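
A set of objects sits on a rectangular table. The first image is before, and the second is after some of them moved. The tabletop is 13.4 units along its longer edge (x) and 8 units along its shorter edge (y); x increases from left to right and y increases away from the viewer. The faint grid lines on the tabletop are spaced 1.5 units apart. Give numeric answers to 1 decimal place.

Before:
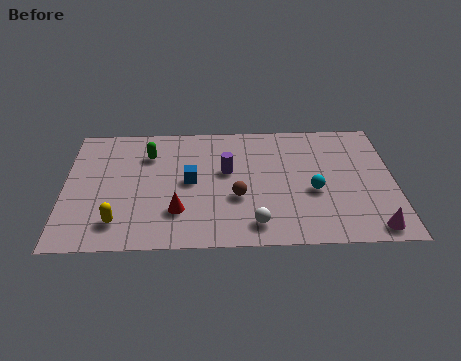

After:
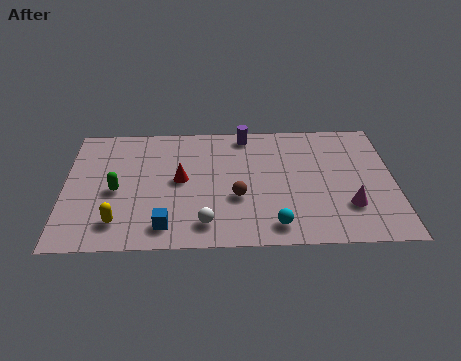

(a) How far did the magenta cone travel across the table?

1.7

The magenta cone moved from about (12.4, 0.9) to (11.5, 2.3), a distance of √(0.9² + 1.4²) ≈ 1.7.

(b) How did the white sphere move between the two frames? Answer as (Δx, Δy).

(-2.0, 0.1)

The white sphere started near (7.7, 1.3) and ended near (5.7, 1.4).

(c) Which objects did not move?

the brown sphere and the yellow capsule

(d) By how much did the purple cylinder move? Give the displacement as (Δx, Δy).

(0.8, 2.4)

From the two frames, the purple cylinder sits at roughly (6.6, 4.7) before and (7.4, 7.1) after.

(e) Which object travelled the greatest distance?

the blue cube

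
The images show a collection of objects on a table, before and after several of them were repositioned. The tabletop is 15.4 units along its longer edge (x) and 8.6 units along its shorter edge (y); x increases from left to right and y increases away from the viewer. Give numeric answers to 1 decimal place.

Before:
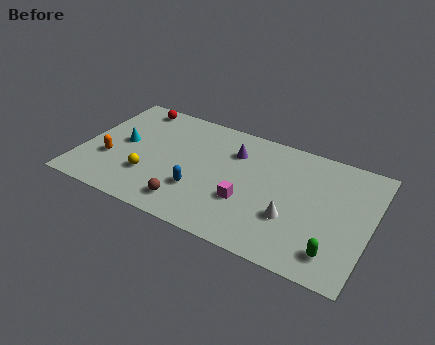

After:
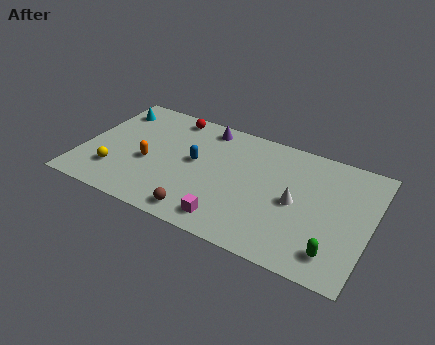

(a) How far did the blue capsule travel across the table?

2.1

The blue capsule moved from about (6.5, 2.7) to (6.0, 4.7), a distance of √(0.5² + 2.0²) ≈ 2.1.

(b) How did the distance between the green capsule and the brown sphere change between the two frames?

-0.7

The distance was about 7.7 in the first image and 7.0 in the second, so they moved 0.7 units closer together.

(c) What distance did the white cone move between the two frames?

1.2

The white cone moved from about (11.4, 2.9) to (11.5, 4.1), a distance of √(0.1² + 1.2²) ≈ 1.2.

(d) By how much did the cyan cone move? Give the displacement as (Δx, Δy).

(-1.0, 2.4)

The cyan cone started near (2.1, 4.5) and ended near (1.1, 6.9).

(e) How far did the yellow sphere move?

1.8

From (3.8, 2.6) to (2.0, 2.2), the yellow sphere covered √(1.8² + 0.4²) ≈ 1.8 units.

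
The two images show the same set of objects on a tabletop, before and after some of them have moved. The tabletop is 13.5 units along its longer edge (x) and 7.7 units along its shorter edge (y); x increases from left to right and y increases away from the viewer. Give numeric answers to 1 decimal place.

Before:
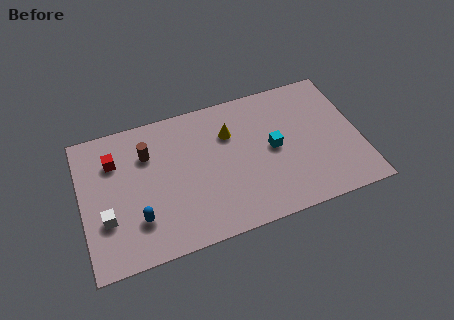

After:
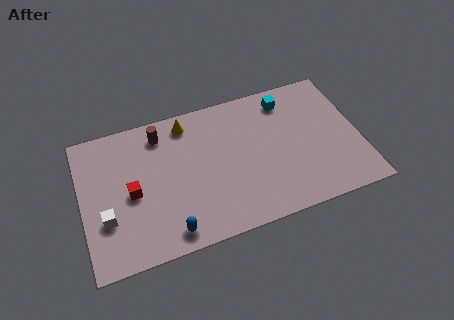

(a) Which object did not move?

the white cube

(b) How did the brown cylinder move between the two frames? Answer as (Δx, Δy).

(0.7, 0.9)

The brown cylinder was at about (3.3, 5.5) and moved to about (4.0, 6.4).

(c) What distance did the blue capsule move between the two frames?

1.8

The blue capsule moved from about (2.6, 2.1) to (4.0, 1.0), a distance of √(1.4² + 1.1²) ≈ 1.8.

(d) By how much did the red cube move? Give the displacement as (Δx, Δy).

(0.7, -2.0)

The red cube was at about (1.7, 5.6) and moved to about (2.4, 3.6).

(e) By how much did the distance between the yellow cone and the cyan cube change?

+2.4

They were about 2.5 units apart before and 4.9 after — 2.4 units further apart.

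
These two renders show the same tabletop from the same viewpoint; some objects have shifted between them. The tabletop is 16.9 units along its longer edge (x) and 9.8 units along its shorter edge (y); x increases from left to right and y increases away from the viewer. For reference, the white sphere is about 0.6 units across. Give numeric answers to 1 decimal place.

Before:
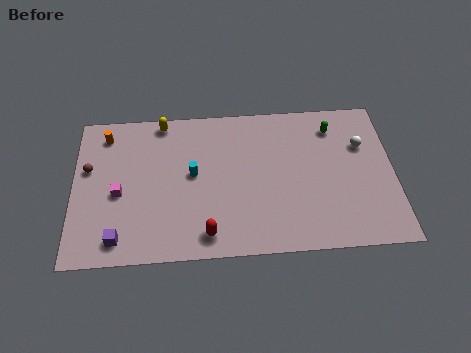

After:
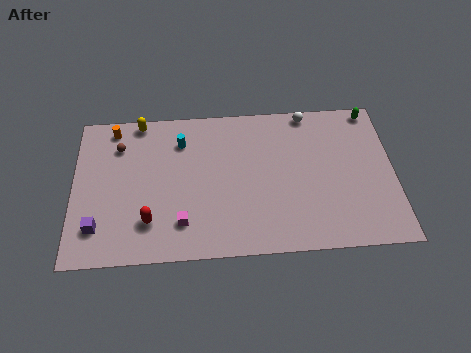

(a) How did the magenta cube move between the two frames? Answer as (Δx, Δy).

(3.3, -2.1)

The magenta cube was at about (2.4, 4.3) and moved to about (5.7, 2.2).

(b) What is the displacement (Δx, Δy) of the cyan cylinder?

(-0.6, 2.2)

From the two frames, the cyan cylinder sits at roughly (6.3, 5.3) before and (5.7, 7.5) after.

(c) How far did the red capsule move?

3.2

From (7.0, 1.4) to (4.0, 2.4), the red capsule covered √(3.0² + 1.0²) ≈ 3.2 units.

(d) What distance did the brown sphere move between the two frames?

2.1

From (0.8, 6.0) to (2.4, 7.4), the brown sphere covered √(1.6² + 1.4²) ≈ 2.1 units.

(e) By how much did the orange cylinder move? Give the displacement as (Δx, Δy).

(0.4, 0.4)

The orange cylinder was at about (1.7, 8.2) and moved to about (2.1, 8.6).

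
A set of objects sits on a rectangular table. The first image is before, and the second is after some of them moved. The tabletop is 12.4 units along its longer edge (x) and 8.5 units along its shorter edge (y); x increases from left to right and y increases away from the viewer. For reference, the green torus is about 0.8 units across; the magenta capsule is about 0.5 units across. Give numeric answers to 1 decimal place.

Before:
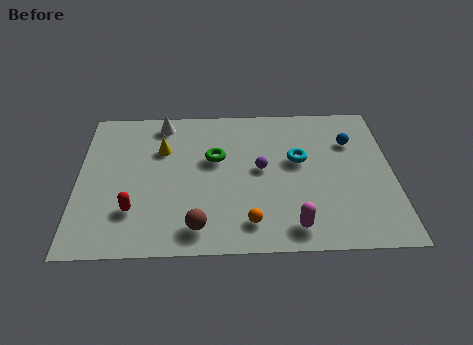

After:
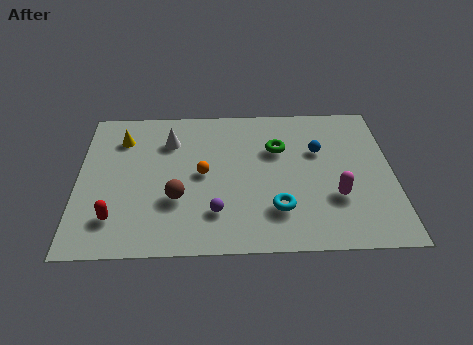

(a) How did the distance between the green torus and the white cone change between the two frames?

+1.3

They were about 3.0 units apart before and 4.3 after — 1.3 units further apart.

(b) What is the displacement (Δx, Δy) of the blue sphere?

(-1.3, -0.5)

The blue sphere started near (10.8, 6.0) and ended near (9.5, 5.5).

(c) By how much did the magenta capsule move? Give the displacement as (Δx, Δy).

(1.7, 1.6)

From the two frames, the magenta capsule sits at roughly (8.4, 1.2) before and (10.1, 2.8) after.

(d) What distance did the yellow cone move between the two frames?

1.7

From (3.3, 5.8) to (1.7, 6.5), the yellow cone covered √(1.6² + 0.7²) ≈ 1.7 units.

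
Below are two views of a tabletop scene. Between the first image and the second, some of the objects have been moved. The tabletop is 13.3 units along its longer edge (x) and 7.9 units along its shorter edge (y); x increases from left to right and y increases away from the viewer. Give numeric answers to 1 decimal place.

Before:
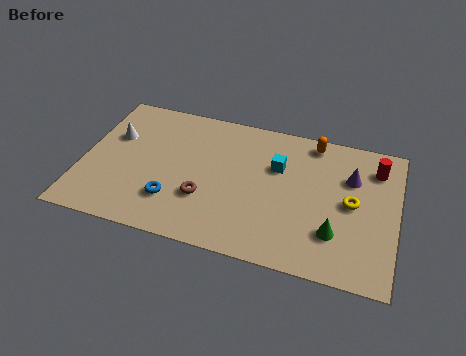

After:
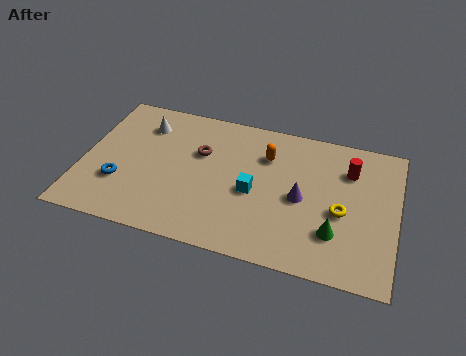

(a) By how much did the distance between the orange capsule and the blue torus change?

-0.6

Before: roughly 7.4 units apart; after: 6.8. That's 0.6 units closer together.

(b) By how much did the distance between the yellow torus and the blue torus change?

+1.7

Before: roughly 7.6 units apart; after: 9.3. That's 1.7 units further apart.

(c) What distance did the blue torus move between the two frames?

2.3

From (4.0, 2.1) to (1.7, 2.5), the blue torus covered √(2.3² + 0.4²) ≈ 2.3 units.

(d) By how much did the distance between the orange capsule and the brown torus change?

-3.3

They were about 6.2 units apart before and 2.9 after — 3.3 units closer together.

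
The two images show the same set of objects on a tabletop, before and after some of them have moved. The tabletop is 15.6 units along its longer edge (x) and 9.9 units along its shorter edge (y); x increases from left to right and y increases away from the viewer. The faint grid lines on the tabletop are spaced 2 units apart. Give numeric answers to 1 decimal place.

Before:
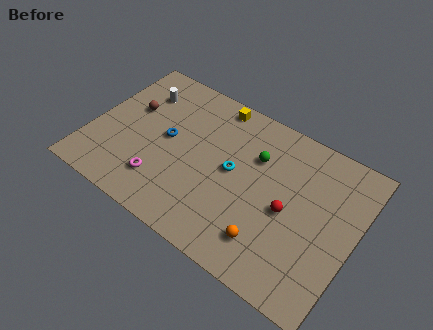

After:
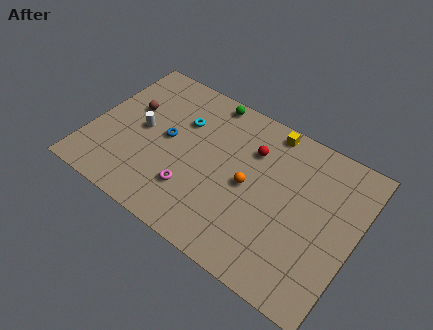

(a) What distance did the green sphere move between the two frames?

4.0

From (9.5, 6.8) to (6.2, 9.0), the green sphere covered √(3.3² + 2.2²) ≈ 4.0 units.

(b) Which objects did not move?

the brown sphere and the blue torus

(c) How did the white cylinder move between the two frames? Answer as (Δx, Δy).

(0.6, -2.5)

The white cylinder started near (2.3, 7.5) and ended near (2.9, 5.0).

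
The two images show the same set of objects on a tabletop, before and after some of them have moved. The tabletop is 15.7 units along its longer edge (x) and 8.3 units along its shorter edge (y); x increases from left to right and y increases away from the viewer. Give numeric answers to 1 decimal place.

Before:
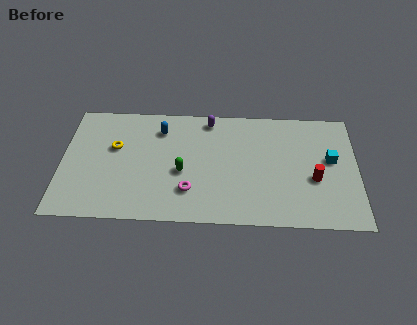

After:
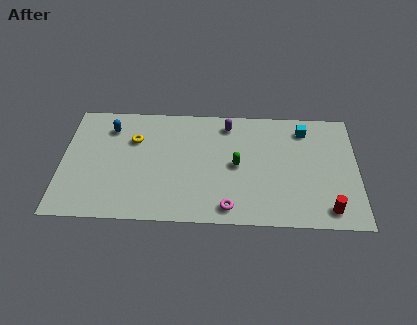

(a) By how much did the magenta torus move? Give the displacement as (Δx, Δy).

(2.1, -1.1)

From the two frames, the magenta torus sits at roughly (6.8, 2.2) before and (8.9, 1.1) after.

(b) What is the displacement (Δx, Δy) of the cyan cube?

(-1.4, 2.1)

The cyan cube was at about (14.3, 4.7) and moved to about (12.9, 6.8).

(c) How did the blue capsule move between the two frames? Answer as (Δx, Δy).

(-2.7, 0.0)

From the two frames, the blue capsule sits at roughly (5.2, 6.5) before and (2.5, 6.5) after.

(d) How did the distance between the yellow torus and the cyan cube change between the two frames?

-2.3

Before: roughly 11.5 units apart; after: 9.2. That's 2.3 units closer together.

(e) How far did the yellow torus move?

1.2

The yellow torus was near (2.8, 5.1) before and (3.8, 5.7) after, so it travelled √(1.0² + 0.6²) ≈ 1.2 units.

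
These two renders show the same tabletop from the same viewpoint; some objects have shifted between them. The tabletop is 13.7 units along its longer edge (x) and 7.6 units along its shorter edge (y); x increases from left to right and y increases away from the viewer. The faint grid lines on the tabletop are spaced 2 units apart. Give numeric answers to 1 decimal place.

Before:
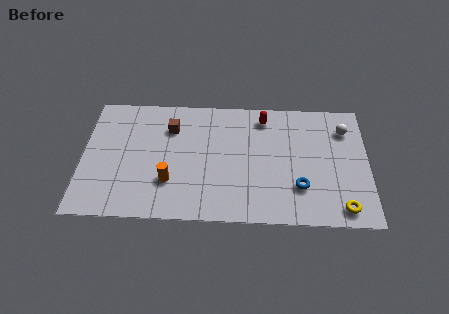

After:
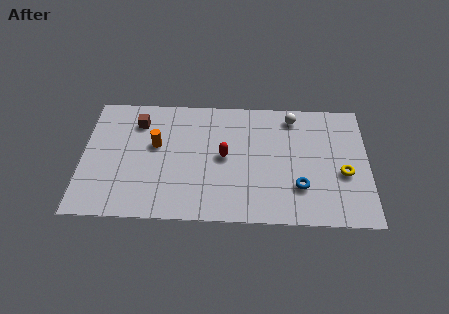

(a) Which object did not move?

the blue torus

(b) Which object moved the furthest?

the red capsule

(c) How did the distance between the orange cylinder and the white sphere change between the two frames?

-2.2

The distance was about 9.1 in the first image and 6.9 in the second, so they moved 2.2 units closer together.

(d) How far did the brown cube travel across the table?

1.6

From (4.2, 5.6) to (2.6, 5.9), the brown cube covered √(1.6² + 0.3²) ≈ 1.6 units.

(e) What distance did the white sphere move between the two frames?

2.6

The white sphere was near (12.6, 5.8) before and (10.1, 6.5) after, so it travelled √(2.5² + 0.7²) ≈ 2.6 units.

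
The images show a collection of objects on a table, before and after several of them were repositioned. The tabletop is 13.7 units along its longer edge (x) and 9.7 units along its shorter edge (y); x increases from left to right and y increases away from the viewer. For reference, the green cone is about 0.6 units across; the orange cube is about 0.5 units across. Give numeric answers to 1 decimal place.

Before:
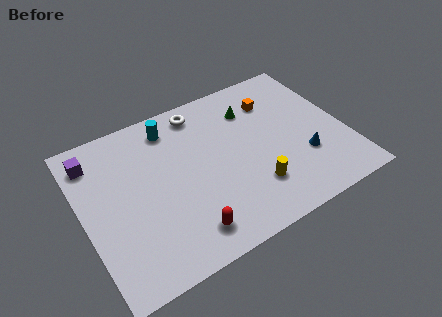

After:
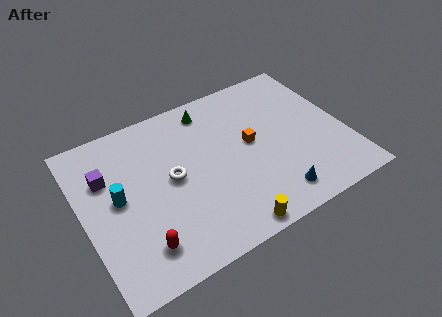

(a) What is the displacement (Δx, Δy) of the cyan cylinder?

(-3.2, -3.0)

From the two frames, the cyan cylinder sits at roughly (5.0, 8.1) before and (1.8, 5.1) after.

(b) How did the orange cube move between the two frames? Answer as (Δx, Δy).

(-1.6, -2.1)

From the two frames, the orange cube sits at roughly (10.4, 7.3) before and (8.8, 5.2) after.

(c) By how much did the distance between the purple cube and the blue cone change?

-2.0

The distance was about 11.5 in the first image and 9.5 in the second, so they moved 2.0 units closer together.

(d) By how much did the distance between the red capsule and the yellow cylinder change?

+0.7

The distance was about 3.8 in the first image and 4.5 in the second, so they moved 0.7 units further apart.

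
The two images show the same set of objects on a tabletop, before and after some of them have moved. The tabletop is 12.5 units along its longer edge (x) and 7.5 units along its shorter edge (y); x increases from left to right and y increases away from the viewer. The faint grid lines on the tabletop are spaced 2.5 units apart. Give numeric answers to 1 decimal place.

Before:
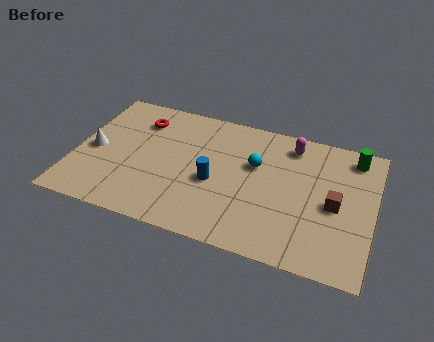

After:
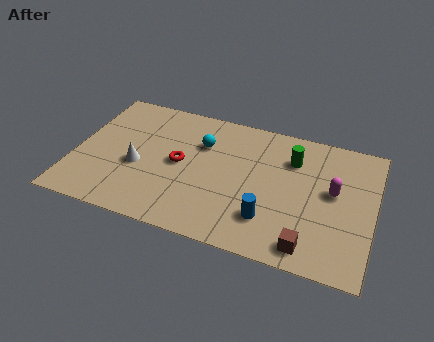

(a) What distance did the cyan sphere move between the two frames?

2.4

The cyan sphere moved from about (7.5, 4.7) to (5.2, 5.2), a distance of √(2.3² + 0.5²) ≈ 2.4.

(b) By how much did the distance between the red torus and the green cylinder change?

-4.1

Before: roughly 9.0 units apart; after: 4.9. That's 4.1 units closer together.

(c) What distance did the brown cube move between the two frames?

2.7

The brown cube was near (10.9, 3.5) before and (10.0, 1.0) after, so it travelled √(0.9² + 2.5²) ≈ 2.7 units.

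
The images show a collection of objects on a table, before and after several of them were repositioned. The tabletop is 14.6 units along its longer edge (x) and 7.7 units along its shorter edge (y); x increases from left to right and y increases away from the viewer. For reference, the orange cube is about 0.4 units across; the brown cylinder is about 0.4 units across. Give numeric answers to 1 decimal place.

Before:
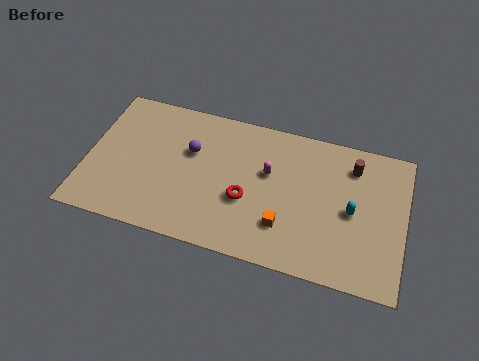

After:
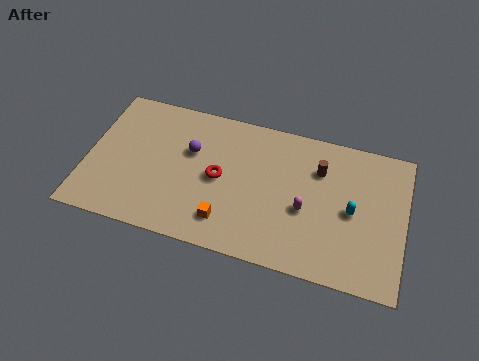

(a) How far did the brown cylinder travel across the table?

1.6

The brown cylinder was near (12.1, 6.1) before and (10.6, 5.5) after, so it travelled √(1.5² + 0.6²) ≈ 1.6 units.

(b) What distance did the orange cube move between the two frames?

2.6

From (9.2, 2.1) to (6.6, 1.6), the orange cube covered √(2.6² + 0.5²) ≈ 2.6 units.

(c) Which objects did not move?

the cyan capsule and the purple sphere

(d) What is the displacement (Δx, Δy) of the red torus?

(-1.3, 0.8)

The red torus started near (7.4, 3.0) and ended near (6.1, 3.8).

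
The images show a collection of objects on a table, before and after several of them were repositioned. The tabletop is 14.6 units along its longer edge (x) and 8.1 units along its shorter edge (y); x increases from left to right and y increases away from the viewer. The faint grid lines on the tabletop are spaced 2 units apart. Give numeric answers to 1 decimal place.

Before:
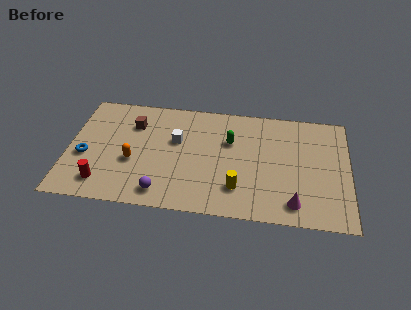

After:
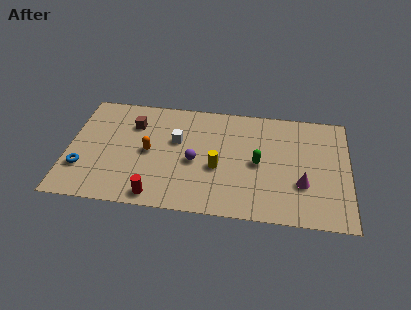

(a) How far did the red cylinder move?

2.9

From (1.9, 1.5) to (4.7, 0.9), the red cylinder covered √(2.8² + 0.6²) ≈ 2.9 units.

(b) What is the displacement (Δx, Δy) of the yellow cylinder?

(-1.1, 1.3)

The yellow cylinder was at about (8.9, 2.0) and moved to about (7.8, 3.3).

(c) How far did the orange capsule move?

1.1

From (3.4, 3.2) to (4.2, 4.0), the orange capsule covered √(0.8² + 0.8²) ≈ 1.1 units.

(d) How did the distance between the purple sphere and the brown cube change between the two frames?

-1.0

The distance was about 5.0 in the first image and 4.0 in the second, so they moved 1.0 units closer together.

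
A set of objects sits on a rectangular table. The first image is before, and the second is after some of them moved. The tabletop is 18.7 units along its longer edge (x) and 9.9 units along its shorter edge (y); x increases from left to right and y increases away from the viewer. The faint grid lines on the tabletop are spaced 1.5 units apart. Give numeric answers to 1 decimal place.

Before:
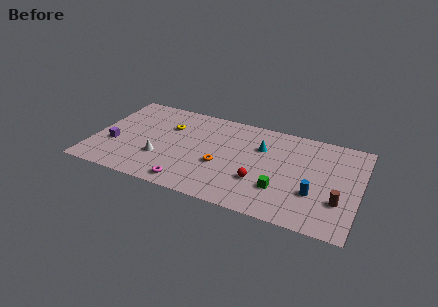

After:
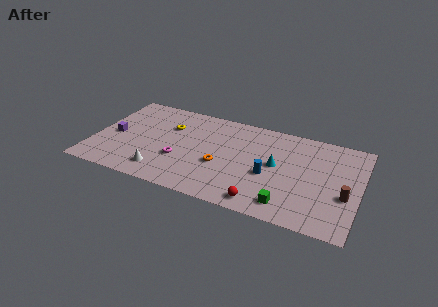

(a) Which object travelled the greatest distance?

the blue cylinder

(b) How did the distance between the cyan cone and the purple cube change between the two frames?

+0.8

Before: roughly 10.7 units apart; after: 11.5. That's 0.8 units further apart.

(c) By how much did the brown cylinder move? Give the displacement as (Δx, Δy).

(0.4, 0.7)

From the two frames, the brown cylinder sits at roughly (17.4, 3.1) before and (17.8, 3.8) after.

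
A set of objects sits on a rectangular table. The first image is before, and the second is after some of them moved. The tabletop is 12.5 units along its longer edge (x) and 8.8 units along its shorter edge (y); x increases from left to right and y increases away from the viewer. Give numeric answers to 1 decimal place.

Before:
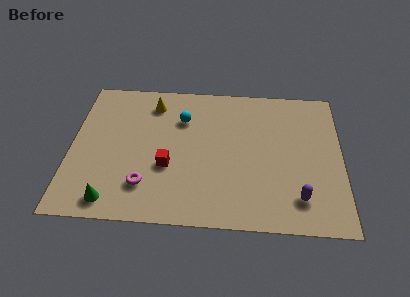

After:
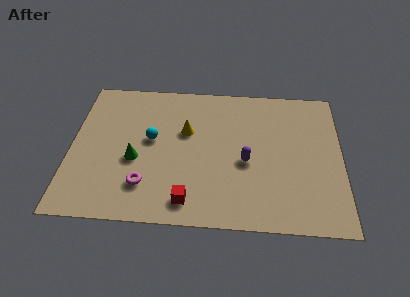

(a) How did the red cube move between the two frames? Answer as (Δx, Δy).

(1.0, -2.0)

The red cube was at about (4.5, 3.3) and moved to about (5.5, 1.3).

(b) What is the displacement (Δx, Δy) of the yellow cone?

(1.6, -1.7)

From the two frames, the yellow cone sits at roughly (3.7, 7.2) before and (5.3, 5.5) after.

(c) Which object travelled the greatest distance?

the purple capsule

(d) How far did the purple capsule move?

3.1

The purple capsule was near (10.5, 1.8) before and (8.1, 3.8) after, so it travelled √(2.4² + 2.0²) ≈ 3.1 units.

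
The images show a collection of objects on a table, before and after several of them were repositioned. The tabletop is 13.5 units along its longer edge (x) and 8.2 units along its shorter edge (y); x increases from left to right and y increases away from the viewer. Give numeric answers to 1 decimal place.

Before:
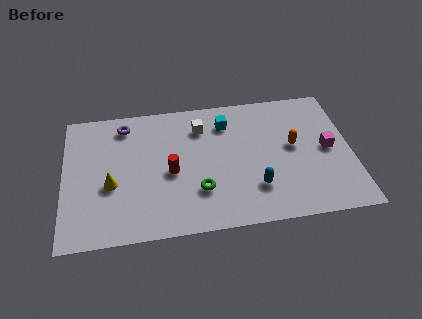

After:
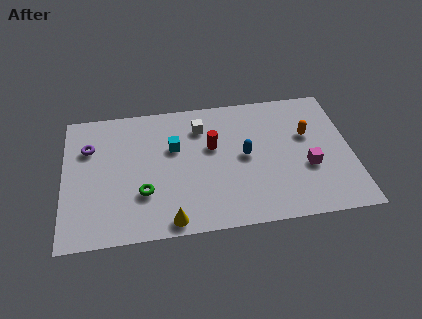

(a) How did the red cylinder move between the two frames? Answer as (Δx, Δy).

(2.0, 1.3)

The red cylinder was at about (5.0, 3.7) and moved to about (7.0, 5.0).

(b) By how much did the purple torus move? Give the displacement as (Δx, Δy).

(-1.7, -1.2)

From the two frames, the purple torus sits at roughly (2.9, 6.9) before and (1.2, 5.7) after.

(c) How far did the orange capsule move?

0.9

The orange capsule moved from about (10.8, 4.5) to (11.5, 5.1), a distance of √(0.7² + 0.6²) ≈ 0.9.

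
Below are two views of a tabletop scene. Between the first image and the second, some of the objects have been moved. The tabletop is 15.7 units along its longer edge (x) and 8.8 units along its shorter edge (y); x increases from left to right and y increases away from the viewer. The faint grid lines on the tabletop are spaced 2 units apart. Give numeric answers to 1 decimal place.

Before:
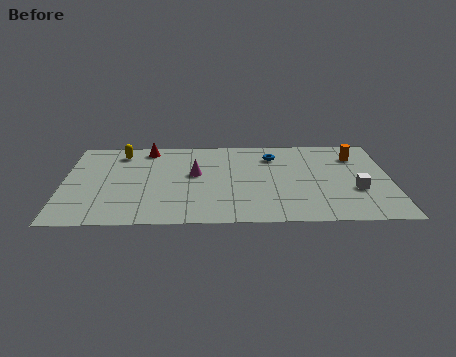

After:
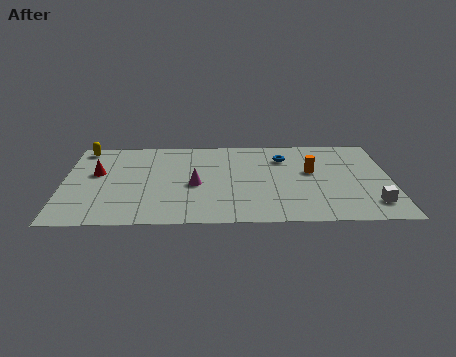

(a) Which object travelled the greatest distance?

the red cone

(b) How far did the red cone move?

3.5

The red cone moved from about (4.0, 7.7) to (1.6, 5.2), a distance of √(2.4² + 2.5²) ≈ 3.5.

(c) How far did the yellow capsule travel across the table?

1.9

The yellow capsule moved from about (2.7, 7.3) to (0.9, 7.8), a distance of √(1.8² + 0.5²) ≈ 1.9.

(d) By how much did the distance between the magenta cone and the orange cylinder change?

-2.3

Before: roughly 8.0 units apart; after: 5.7. That's 2.3 units closer together.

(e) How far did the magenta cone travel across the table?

1.1

The magenta cone moved from about (6.3, 5.0) to (6.3, 3.9), a distance of √(0.0² + 1.1²) ≈ 1.1.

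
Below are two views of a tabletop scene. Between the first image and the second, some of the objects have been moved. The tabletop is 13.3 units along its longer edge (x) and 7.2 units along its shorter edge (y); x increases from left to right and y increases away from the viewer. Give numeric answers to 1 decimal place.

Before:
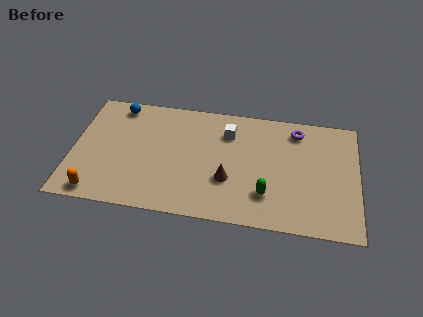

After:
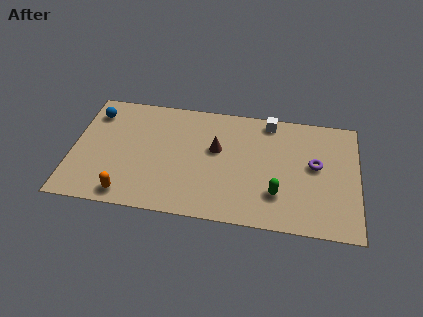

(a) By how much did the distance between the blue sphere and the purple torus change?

+2.1

The distance was about 8.4 in the first image and 10.5 in the second, so they moved 2.1 units further apart.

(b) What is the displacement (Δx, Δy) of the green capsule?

(0.5, 0.1)

The green capsule started near (9.1, 1.9) and ended near (9.6, 2.0).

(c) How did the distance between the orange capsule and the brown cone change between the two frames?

-1.0

Before: roughly 6.2 units apart; after: 5.2. That's 1.0 units closer together.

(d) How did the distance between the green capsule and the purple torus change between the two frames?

-1.7

They were about 4.3 units apart before and 2.6 after — 1.7 units closer together.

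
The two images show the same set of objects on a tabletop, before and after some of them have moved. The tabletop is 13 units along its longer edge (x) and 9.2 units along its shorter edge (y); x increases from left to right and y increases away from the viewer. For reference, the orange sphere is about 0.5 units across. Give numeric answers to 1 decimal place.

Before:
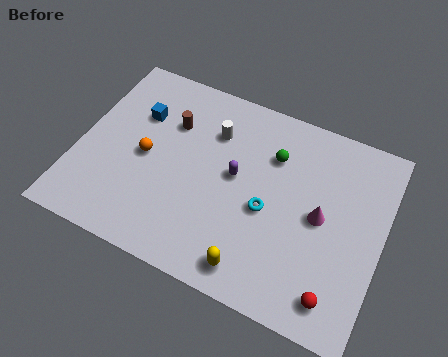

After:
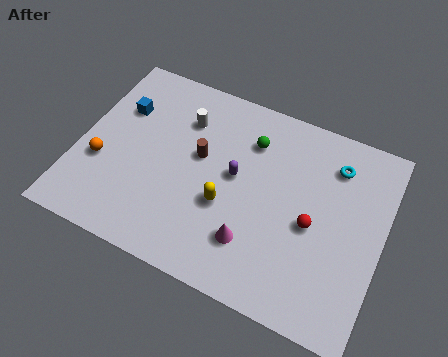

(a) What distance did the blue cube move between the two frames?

0.8

The blue cube was near (2.3, 6.3) before and (1.5, 6.3) after, so it travelled √(0.8² + 0.0²) ≈ 0.8 units.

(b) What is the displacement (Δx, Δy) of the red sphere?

(-1.3, 2.7)

From the two frames, the red sphere sits at roughly (11.4, 1.4) before and (10.1, 4.1) after.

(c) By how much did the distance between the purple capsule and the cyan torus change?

+2.8

They were about 1.8 units apart before and 4.6 after — 2.8 units further apart.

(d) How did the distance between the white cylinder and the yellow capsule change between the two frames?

-2.0

The distance was about 6.0 in the first image and 4.0 in the second, so they moved 2.0 units closer together.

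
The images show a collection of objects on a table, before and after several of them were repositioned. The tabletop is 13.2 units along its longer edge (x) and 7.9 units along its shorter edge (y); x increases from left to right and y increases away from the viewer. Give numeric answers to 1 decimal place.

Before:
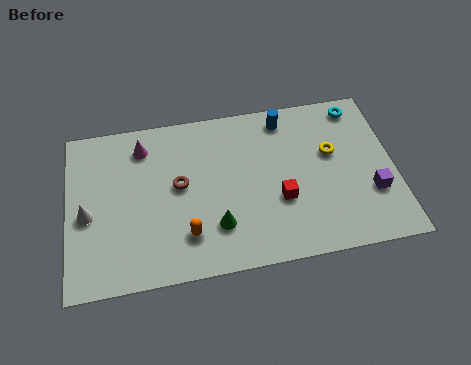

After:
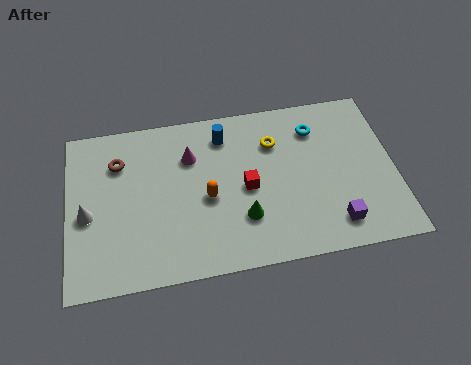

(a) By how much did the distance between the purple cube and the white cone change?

-1.4

The distance was about 11.4 in the first image and 10.0 in the second, so they moved 1.4 units closer together.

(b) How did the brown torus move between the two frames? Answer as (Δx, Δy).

(-2.4, 1.5)

The brown torus was at about (4.5, 4.3) and moved to about (2.1, 5.8).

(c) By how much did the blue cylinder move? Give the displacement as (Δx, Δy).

(-2.5, -0.4)

The blue cylinder was at about (8.9, 6.8) and moved to about (6.4, 6.4).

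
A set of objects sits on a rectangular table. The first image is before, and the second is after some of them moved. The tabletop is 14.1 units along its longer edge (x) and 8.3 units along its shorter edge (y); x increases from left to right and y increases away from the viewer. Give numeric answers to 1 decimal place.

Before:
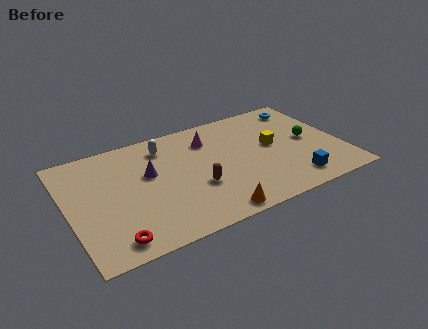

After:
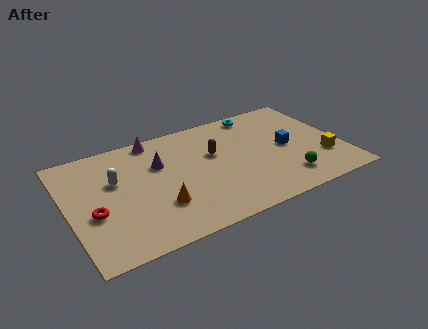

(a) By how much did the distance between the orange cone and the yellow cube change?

+3.4

Before: roughly 5.2 units apart; after: 8.6. That's 3.4 units further apart.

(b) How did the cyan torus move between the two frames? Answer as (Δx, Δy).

(-2.4, 0.4)

The cyan torus was at about (12.7, 7.0) and moved to about (10.3, 7.4).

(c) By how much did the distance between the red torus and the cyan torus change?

-2.3

They were about 12.3 units apart before and 10.0 after — 2.3 units closer together.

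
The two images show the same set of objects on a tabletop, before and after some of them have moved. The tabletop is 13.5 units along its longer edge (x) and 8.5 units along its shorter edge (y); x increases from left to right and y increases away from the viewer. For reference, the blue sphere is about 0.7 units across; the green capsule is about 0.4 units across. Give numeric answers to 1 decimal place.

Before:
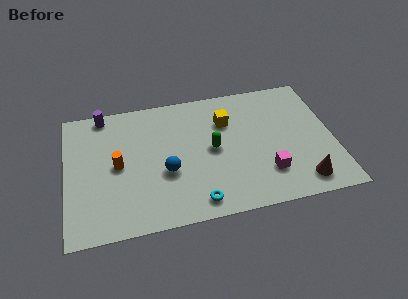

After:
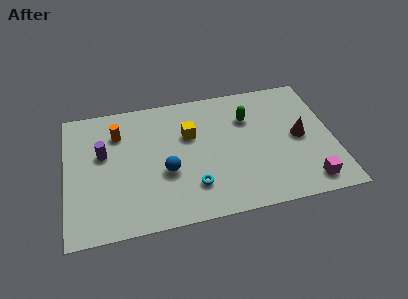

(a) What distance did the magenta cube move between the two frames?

2.2

From (10.0, 2.2) to (12.0, 1.2), the magenta cube covered √(2.0² + 1.0²) ≈ 2.2 units.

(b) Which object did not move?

the blue sphere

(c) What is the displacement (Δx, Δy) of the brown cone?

(0.1, 2.9)

The brown cone was at about (11.7, 1.3) and moved to about (11.8, 4.2).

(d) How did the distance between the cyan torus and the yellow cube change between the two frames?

-1.8

They were about 5.2 units apart before and 3.4 after — 1.8 units closer together.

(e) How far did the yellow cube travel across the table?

2.0

From (8.2, 6.0) to (6.3, 5.5), the yellow cube covered √(1.9² + 0.5²) ≈ 2.0 units.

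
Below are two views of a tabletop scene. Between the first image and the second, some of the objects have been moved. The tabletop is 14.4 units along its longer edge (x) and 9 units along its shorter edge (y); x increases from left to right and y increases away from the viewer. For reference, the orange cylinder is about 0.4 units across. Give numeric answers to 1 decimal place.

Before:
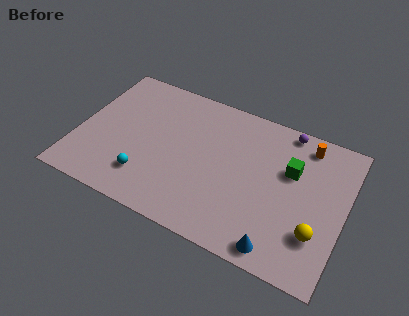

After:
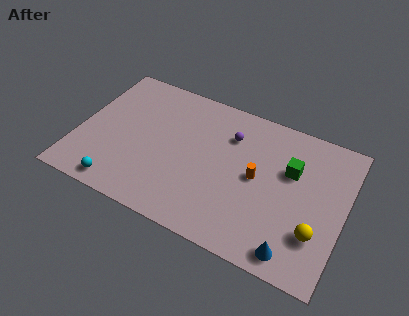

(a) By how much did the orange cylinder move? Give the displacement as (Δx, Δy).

(-2.3, -3.1)

The orange cylinder started near (12.0, 7.7) and ended near (9.7, 4.6).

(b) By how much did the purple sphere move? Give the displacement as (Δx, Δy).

(-2.9, -1.6)

The purple sphere was at about (10.9, 8.2) and moved to about (8.0, 6.6).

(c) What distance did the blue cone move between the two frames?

0.8

The blue cone moved from about (11.3, 1.0) to (12.1, 1.1), a distance of √(0.8² + 0.1²) ≈ 0.8.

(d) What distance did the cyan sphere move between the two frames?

1.7

From (4.0, 2.1) to (2.7, 1.0), the cyan sphere covered √(1.3² + 1.1²) ≈ 1.7 units.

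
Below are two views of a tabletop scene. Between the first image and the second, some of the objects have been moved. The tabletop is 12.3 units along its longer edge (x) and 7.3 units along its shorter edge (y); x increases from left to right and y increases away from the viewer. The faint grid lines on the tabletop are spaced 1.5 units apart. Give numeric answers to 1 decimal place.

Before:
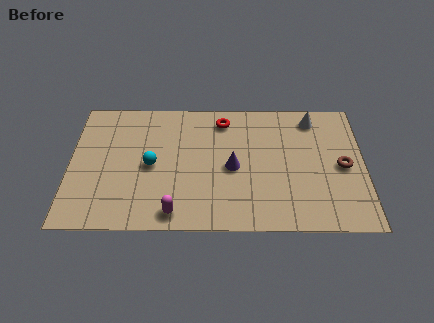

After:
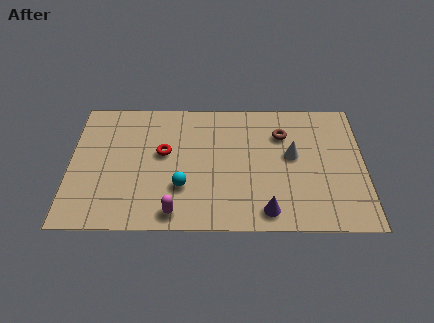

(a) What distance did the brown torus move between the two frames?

3.1

The brown torus moved from about (11.4, 3.5) to (8.9, 5.3), a distance of √(2.5² + 1.8²) ≈ 3.1.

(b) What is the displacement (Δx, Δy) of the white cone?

(-0.9, -2.1)

The white cone was at about (10.2, 6.2) and moved to about (9.3, 4.1).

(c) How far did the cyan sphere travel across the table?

1.8

The cyan sphere moved from about (3.4, 3.5) to (4.7, 2.3), a distance of √(1.3² + 1.2²) ≈ 1.8.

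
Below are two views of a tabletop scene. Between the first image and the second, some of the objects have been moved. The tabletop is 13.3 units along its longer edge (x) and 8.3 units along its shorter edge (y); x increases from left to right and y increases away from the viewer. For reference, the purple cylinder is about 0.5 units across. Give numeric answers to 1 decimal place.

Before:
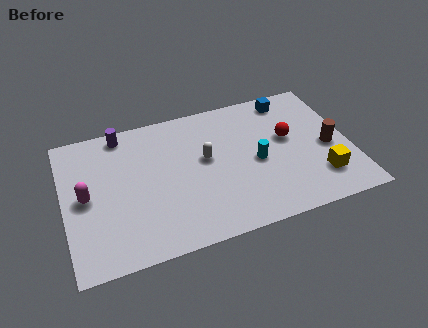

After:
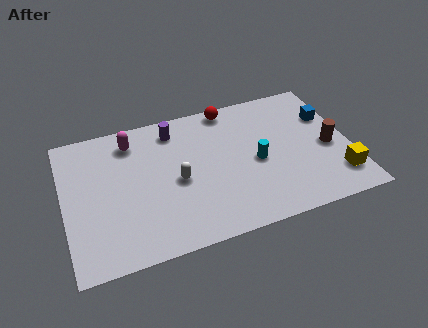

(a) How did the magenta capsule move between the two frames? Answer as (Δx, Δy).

(2.3, 2.7)

From the two frames, the magenta capsule sits at roughly (1.0, 4.1) before and (3.3, 6.8) after.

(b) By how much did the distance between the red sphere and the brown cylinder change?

+3.6

Before: roughly 2.1 units apart; after: 5.7. That's 3.6 units further apart.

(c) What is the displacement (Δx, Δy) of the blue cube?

(1.7, -1.6)

From the two frames, the blue cube sits at roughly (10.8, 7.2) before and (12.5, 5.6) after.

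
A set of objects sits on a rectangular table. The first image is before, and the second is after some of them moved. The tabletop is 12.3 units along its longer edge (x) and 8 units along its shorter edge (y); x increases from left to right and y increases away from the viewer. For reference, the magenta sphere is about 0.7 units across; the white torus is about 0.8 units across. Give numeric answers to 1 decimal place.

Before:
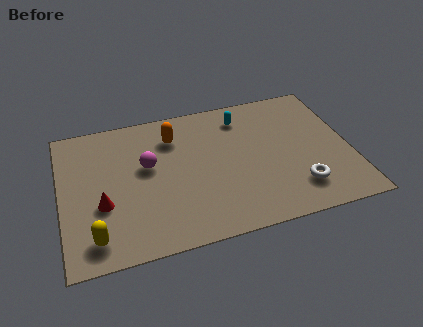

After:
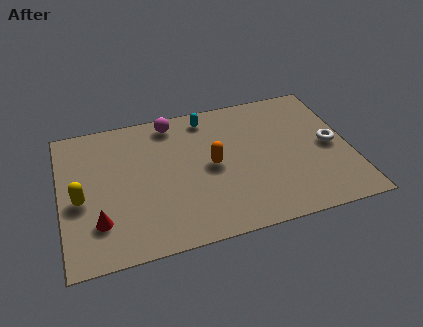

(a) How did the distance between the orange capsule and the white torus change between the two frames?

-1.5

They were about 6.6 units apart before and 5.1 after — 1.5 units closer together.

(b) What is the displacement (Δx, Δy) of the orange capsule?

(1.5, -2.1)

From the two frames, the orange capsule sits at roughly (4.9, 6.1) before and (6.4, 4.0) after.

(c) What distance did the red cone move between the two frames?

0.9

The red cone was near (1.7, 3.0) before and (1.5, 2.1) after, so it travelled √(0.2² + 0.9²) ≈ 0.9 units.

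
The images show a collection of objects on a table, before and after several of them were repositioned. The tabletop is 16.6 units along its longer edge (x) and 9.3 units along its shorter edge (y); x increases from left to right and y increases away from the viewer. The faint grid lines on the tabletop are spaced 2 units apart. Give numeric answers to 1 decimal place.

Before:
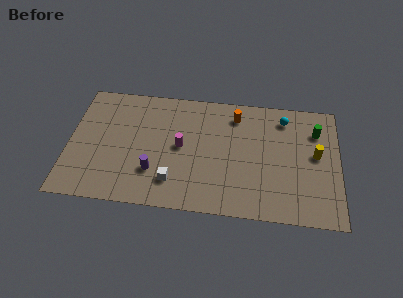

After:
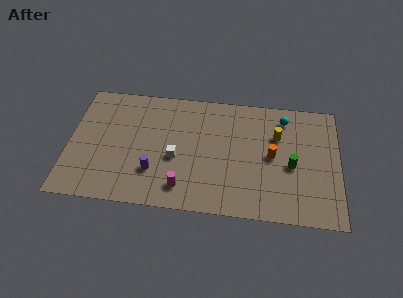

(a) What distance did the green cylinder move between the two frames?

3.2

The green cylinder moved from about (15.2, 6.9) to (13.7, 4.1), a distance of √(1.5² + 2.8²) ≈ 3.2.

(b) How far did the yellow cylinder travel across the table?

2.7

The yellow cylinder moved from about (15.2, 5.1) to (12.8, 6.3), a distance of √(2.4² + 1.2²) ≈ 2.7.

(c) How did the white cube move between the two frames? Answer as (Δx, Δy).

(0.1, 1.8)

From the two frames, the white cube sits at roughly (6.5, 2.1) before and (6.6, 3.9) after.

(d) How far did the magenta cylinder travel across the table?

3.1

The magenta cylinder was near (6.9, 4.8) before and (7.1, 1.7) after, so it travelled √(0.2² + 3.1²) ≈ 3.1 units.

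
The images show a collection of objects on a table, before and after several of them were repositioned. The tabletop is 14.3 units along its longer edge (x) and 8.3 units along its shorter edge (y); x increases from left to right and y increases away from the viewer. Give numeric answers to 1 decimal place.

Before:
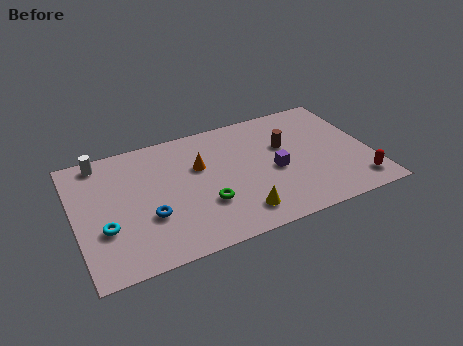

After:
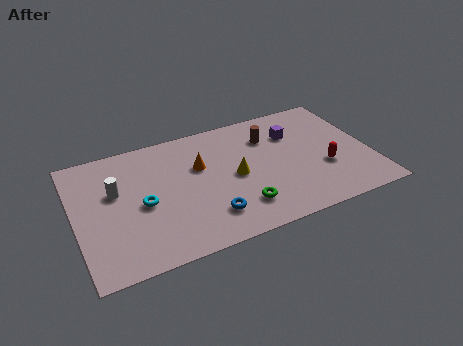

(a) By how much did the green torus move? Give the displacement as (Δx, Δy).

(1.6, -0.8)

The green torus was at about (6.1, 2.7) and moved to about (7.7, 1.9).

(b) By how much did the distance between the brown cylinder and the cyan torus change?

-2.5

Before: roughly 9.3 units apart; after: 6.8. That's 2.5 units closer together.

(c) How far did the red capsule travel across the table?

2.1

From (13.4, 1.4) to (12.0, 3.0), the red capsule covered √(1.4² + 1.6²) ≈ 2.1 units.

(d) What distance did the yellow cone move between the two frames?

2.5

From (7.6, 1.5) to (7.7, 4.0), the yellow cone covered √(0.1² + 2.5²) ≈ 2.5 units.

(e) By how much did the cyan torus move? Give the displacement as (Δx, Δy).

(1.9, 0.9)

The cyan torus started near (1.3, 2.9) and ended near (3.2, 3.8).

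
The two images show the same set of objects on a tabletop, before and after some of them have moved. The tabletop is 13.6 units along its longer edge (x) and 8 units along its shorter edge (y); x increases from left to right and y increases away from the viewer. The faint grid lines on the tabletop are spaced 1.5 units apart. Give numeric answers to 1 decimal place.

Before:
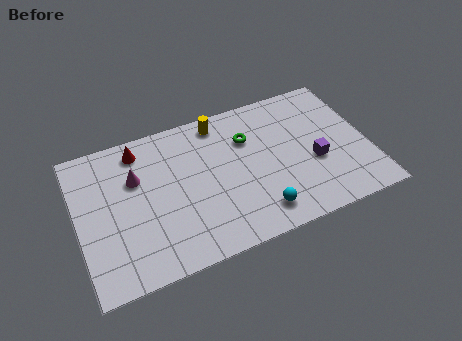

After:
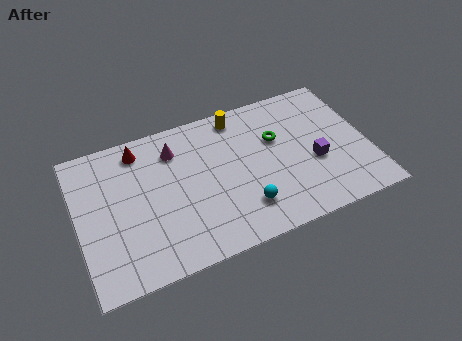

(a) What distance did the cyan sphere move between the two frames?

0.8

From (8.1, 1.4) to (7.5, 1.9), the cyan sphere covered √(0.6² + 0.5²) ≈ 0.8 units.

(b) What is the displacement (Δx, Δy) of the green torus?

(1.3, -0.5)

The green torus started near (8.1, 5.6) and ended near (9.4, 5.1).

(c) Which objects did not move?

the red cone and the purple cube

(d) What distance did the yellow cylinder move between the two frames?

0.9

From (6.9, 7.0) to (7.8, 7.0), the yellow cylinder covered √(0.9² + 0.0²) ≈ 0.9 units.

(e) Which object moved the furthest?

the magenta cone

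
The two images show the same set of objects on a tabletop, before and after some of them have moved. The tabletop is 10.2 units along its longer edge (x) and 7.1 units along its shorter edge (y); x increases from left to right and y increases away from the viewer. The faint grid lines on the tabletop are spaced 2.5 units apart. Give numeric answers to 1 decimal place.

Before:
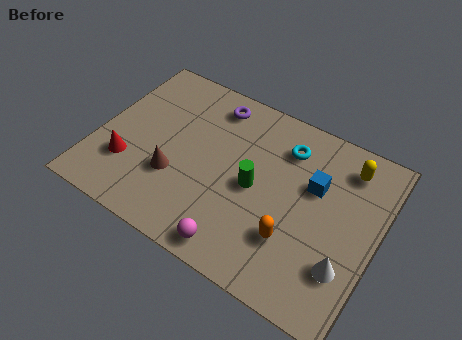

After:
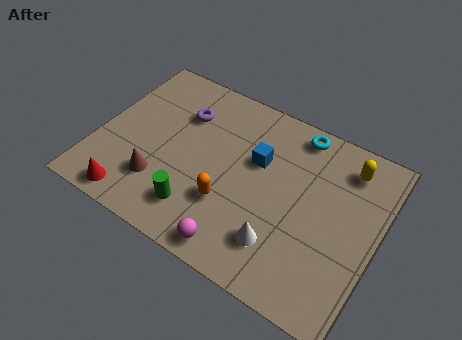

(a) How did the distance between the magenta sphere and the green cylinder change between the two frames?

-0.9

The distance was about 2.6 in the first image and 1.7 in the second, so they moved 0.9 units closer together.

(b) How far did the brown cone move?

0.7

The brown cone moved from about (3.0, 2.4) to (2.5, 1.9), a distance of √(0.5² + 0.5²) ≈ 0.7.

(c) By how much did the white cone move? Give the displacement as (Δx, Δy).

(-2.3, -0.3)

The white cone was at about (9.3, 2.0) and moved to about (7.0, 1.7).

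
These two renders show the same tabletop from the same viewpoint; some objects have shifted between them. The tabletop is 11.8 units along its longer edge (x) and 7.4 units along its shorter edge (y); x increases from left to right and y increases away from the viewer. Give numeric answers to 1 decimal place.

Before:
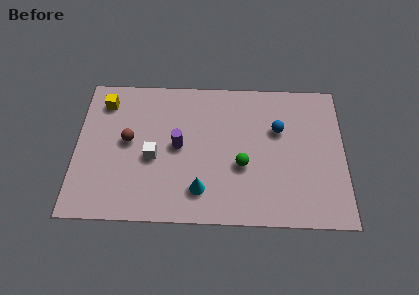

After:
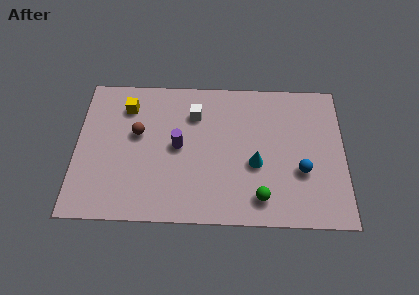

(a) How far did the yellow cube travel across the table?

1.0

The yellow cube was near (1.2, 6.0) before and (2.2, 5.8) after, so it travelled √(1.0² + 0.2²) ≈ 1.0 units.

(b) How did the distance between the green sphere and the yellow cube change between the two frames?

+0.6

The distance was about 6.8 in the first image and 7.4 in the second, so they moved 0.6 units further apart.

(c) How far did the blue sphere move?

2.3

The blue sphere was near (8.9, 4.8) before and (9.9, 2.7) after, so it travelled √(1.0² + 2.1²) ≈ 2.3 units.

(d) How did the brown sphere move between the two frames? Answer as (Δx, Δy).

(0.4, 0.4)

The brown sphere was at about (2.3, 4.0) and moved to about (2.7, 4.4).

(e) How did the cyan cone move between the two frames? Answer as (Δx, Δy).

(2.4, 1.4)

The cyan cone was at about (5.5, 1.6) and moved to about (7.9, 3.0).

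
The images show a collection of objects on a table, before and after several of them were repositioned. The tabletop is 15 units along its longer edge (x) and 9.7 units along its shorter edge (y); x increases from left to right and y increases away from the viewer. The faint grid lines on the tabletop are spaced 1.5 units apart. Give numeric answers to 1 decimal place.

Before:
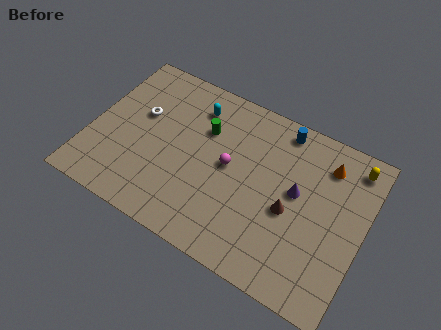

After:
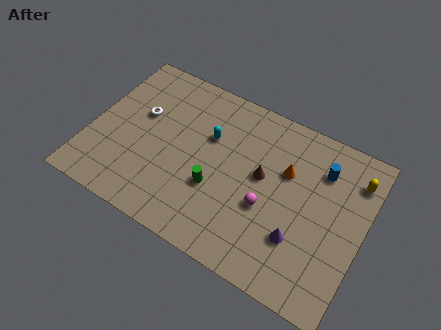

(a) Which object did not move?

the white torus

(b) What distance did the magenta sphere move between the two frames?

2.6

The magenta sphere moved from about (7.6, 5.1) to (9.9, 3.8), a distance of √(2.3² + 1.3²) ≈ 2.6.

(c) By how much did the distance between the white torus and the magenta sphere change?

+2.5

They were about 5.2 units apart before and 7.7 after — 2.5 units further apart.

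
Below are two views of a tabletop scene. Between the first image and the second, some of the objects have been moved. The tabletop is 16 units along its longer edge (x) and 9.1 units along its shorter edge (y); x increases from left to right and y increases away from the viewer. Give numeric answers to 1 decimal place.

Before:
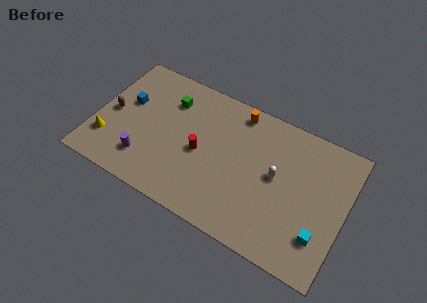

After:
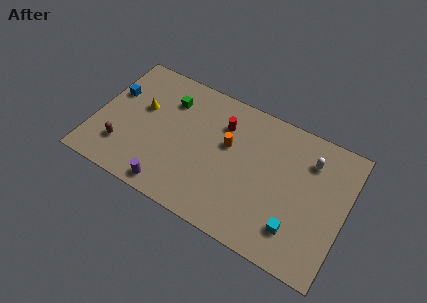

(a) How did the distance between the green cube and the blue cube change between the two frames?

+0.7

They were about 2.9 units apart before and 3.6 after — 0.7 units further apart.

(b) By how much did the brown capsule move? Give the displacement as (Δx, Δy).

(1.0, -2.1)

The brown capsule was at about (1.0, 4.4) and moved to about (2.0, 2.3).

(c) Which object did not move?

the green cube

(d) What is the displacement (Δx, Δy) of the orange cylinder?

(-0.3, -2.5)

From the two frames, the orange cylinder sits at roughly (8.7, 8.0) before and (8.4, 5.5) after.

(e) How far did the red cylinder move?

2.7

From (6.8, 4.2) to (7.9, 6.7), the red cylinder covered √(1.1² + 2.5²) ≈ 2.7 units.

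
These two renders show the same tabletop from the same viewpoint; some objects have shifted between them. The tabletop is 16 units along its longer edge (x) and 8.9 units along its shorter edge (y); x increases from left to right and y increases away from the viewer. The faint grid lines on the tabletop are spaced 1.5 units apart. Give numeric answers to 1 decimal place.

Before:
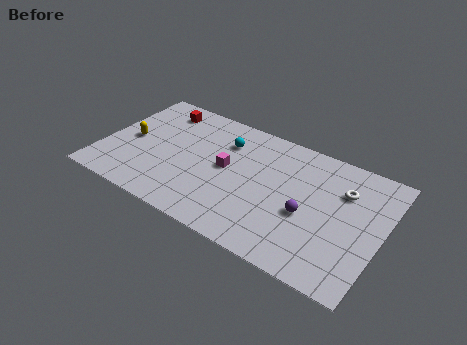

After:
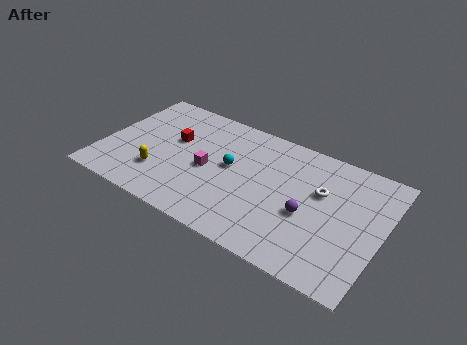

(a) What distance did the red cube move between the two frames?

2.3

The red cube moved from about (2.7, 7.4) to (3.9, 5.4), a distance of √(1.2² + 2.0²) ≈ 2.3.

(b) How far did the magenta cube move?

1.2

From (7.1, 4.7) to (6.1, 4.1), the magenta cube covered √(1.0² + 0.6²) ≈ 1.2 units.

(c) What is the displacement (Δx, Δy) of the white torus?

(-1.2, -0.7)

From the two frames, the white torus sits at roughly (13.6, 6.3) before and (12.4, 5.6) after.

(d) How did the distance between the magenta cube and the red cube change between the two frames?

-2.6

The distance was about 5.2 in the first image and 2.6 in the second, so they moved 2.6 units closer together.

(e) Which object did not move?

the purple sphere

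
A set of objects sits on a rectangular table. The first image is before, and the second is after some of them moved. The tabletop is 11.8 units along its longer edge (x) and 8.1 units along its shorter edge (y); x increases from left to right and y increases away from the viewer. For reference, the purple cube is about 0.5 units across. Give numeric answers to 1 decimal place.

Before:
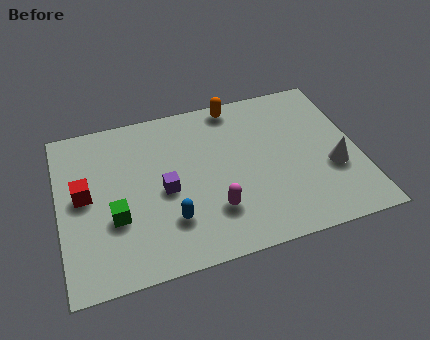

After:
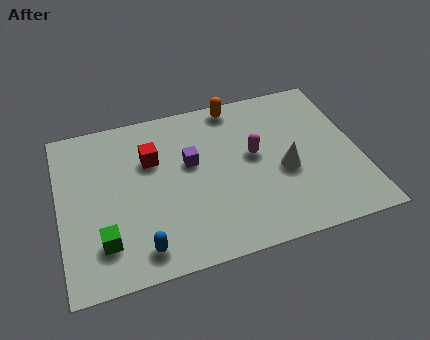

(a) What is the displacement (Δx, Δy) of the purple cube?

(1.1, 1.1)

The purple cube started near (4.1, 3.7) and ended near (5.2, 4.8).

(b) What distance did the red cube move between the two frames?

2.9

The red cube was near (1.0, 4.3) before and (3.7, 5.4) after, so it travelled √(2.7² + 1.1²) ≈ 2.9 units.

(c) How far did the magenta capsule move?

2.9

The magenta capsule moved from about (5.9, 2.2) to (7.7, 4.5), a distance of √(1.8² + 2.3²) ≈ 2.9.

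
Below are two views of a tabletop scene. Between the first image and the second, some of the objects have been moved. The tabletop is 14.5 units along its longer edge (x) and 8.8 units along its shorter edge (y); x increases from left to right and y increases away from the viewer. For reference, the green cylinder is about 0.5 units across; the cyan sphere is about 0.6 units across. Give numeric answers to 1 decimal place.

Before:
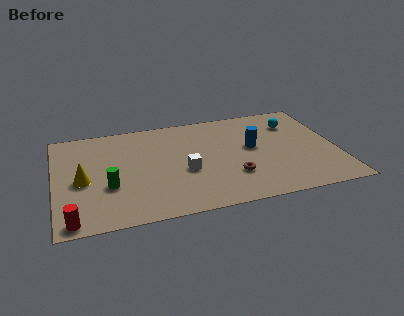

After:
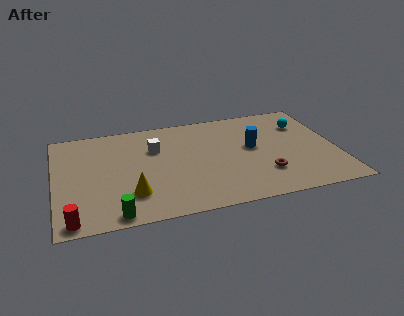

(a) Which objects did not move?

the red cylinder and the blue cylinder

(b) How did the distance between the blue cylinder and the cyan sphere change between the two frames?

+0.3

The distance was about 2.9 in the first image and 3.2 in the second, so they moved 0.3 units further apart.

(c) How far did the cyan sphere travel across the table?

0.5

The cyan sphere moved from about (12.5, 6.6) to (13.0, 6.4), a distance of √(0.5² + 0.2²) ≈ 0.5.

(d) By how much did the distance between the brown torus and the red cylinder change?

+1.5

The distance was about 8.4 in the first image and 9.9 in the second, so they moved 1.5 units further apart.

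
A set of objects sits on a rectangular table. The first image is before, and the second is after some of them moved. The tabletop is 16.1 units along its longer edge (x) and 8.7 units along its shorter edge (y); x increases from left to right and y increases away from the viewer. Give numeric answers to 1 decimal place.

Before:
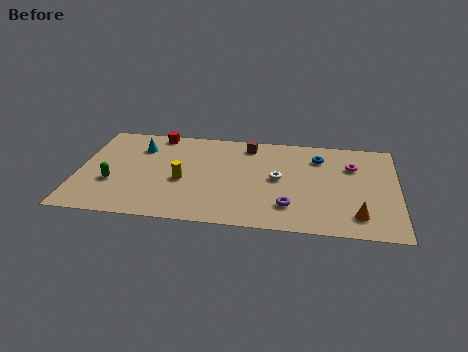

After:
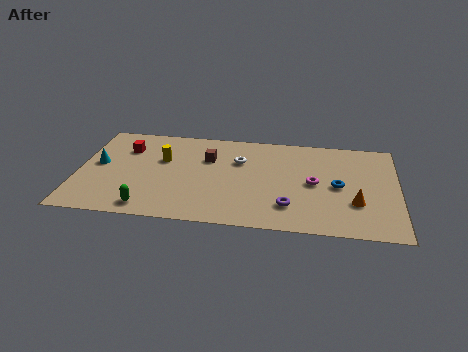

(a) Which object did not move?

the purple torus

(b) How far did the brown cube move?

2.5

The brown cube moved from about (8.5, 7.4) to (6.5, 5.9), a distance of √(2.0² + 1.5²) ≈ 2.5.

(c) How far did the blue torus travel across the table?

2.7

The blue torus was near (12.1, 6.7) before and (13.1, 4.2) after, so it travelled √(1.0² + 2.5²) ≈ 2.7 units.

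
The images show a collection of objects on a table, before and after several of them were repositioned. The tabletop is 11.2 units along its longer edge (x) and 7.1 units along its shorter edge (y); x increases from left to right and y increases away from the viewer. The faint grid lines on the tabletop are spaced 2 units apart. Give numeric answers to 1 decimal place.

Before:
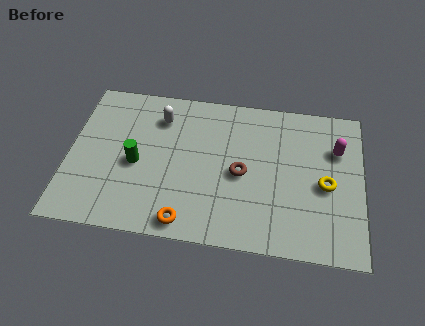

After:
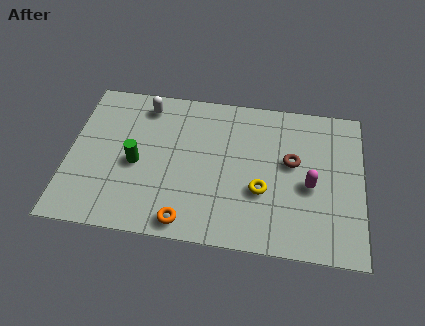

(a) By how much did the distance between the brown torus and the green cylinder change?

+2.0

They were about 4.0 units apart before and 6.0 after — 2.0 units further apart.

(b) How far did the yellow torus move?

2.5

The yellow torus moved from about (9.8, 3.2) to (7.4, 2.6), a distance of √(2.4² + 0.6²) ≈ 2.5.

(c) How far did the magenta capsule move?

2.1

The magenta capsule was near (10.2, 4.9) before and (9.2, 3.1) after, so it travelled √(1.0² + 1.8²) ≈ 2.1 units.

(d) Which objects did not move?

the orange torus and the green cylinder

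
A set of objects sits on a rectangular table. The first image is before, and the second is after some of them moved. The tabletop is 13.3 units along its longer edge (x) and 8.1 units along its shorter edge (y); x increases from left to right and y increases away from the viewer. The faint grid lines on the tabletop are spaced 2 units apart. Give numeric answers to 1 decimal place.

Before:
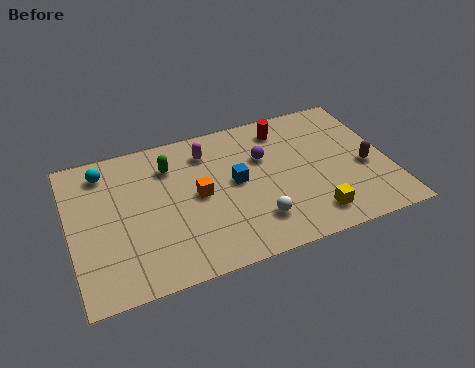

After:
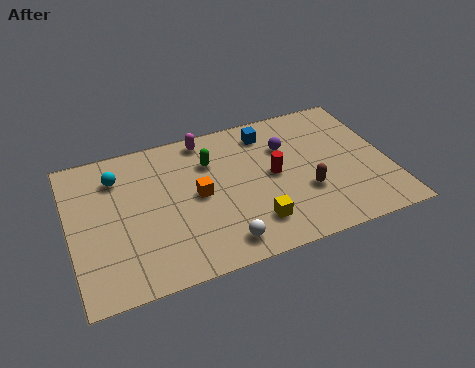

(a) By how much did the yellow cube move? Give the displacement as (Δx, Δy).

(-2.4, 0.4)

The yellow cube was at about (9.8, 1.4) and moved to about (7.4, 1.8).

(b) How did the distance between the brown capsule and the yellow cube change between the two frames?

-0.7

They were about 3.2 units apart before and 2.5 after — 0.7 units closer together.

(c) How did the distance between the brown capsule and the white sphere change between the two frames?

-1.0

The distance was about 5.0 in the first image and 4.0 in the second, so they moved 1.0 units closer together.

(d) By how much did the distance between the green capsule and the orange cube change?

-0.4

Before: roughly 2.2 units apart; after: 1.8. That's 0.4 units closer together.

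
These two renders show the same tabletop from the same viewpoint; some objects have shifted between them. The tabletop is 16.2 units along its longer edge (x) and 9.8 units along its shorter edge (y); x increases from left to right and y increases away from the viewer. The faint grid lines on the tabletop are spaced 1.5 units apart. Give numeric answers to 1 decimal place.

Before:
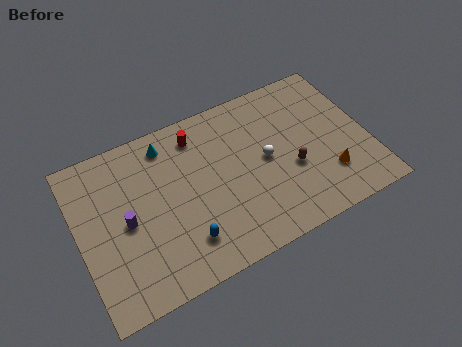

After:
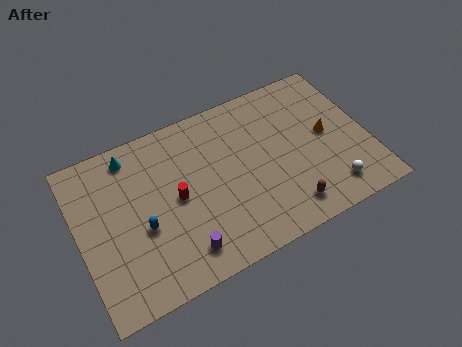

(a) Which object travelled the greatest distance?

the white sphere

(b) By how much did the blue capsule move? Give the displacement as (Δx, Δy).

(-2.1, 1.8)

The blue capsule started near (5.5, 2.2) and ended near (3.4, 4.0).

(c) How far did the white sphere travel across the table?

4.6

From (10.5, 5.0) to (13.7, 1.7), the white sphere covered √(3.2² + 3.3²) ≈ 4.6 units.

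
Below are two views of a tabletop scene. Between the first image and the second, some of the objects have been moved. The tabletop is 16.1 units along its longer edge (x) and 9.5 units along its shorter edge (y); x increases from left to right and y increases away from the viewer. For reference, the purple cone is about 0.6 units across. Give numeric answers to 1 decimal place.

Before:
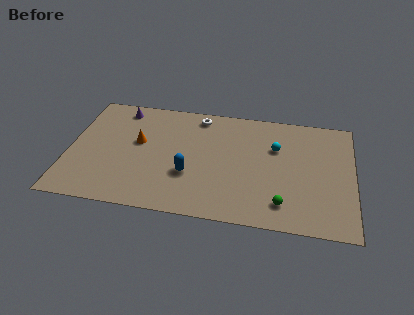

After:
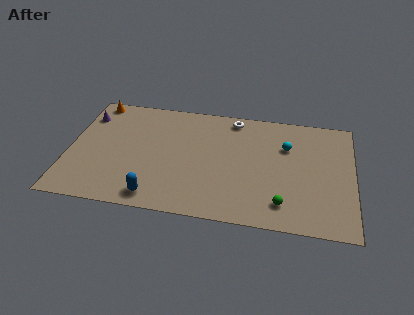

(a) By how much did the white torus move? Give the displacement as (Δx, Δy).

(2.0, 0.1)

The white torus started near (7.2, 8.3) and ended near (9.2, 8.4).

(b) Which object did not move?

the green sphere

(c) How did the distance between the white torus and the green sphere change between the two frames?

-1.0

They were about 8.2 units apart before and 7.2 after — 1.0 units closer together.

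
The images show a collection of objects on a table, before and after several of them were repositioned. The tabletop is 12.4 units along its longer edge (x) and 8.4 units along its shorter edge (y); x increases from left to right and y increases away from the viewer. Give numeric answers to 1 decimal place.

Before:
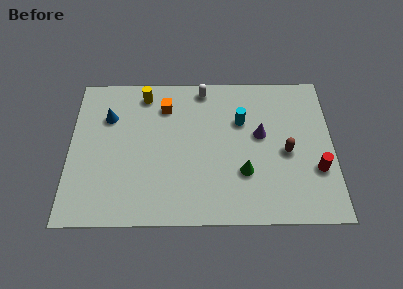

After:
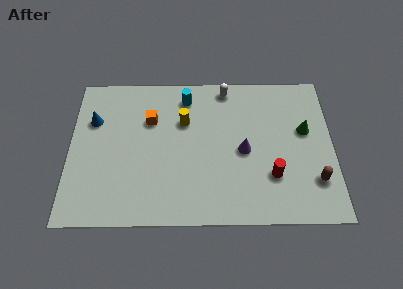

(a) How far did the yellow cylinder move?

2.5

The yellow cylinder moved from about (3.5, 7.2) to (5.4, 5.6), a distance of √(1.9² + 1.6²) ≈ 2.5.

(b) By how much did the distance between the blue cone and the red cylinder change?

-1.3

They were about 10.3 units apart before and 9.0 after — 1.3 units closer together.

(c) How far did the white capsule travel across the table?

1.1

The white capsule was near (6.3, 7.5) before and (7.4, 7.5) after, so it travelled √(1.1² + 0.0²) ≈ 1.1 units.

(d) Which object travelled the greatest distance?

the green cone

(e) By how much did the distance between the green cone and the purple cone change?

+0.9

They were about 2.2 units apart before and 3.1 after — 0.9 units further apart.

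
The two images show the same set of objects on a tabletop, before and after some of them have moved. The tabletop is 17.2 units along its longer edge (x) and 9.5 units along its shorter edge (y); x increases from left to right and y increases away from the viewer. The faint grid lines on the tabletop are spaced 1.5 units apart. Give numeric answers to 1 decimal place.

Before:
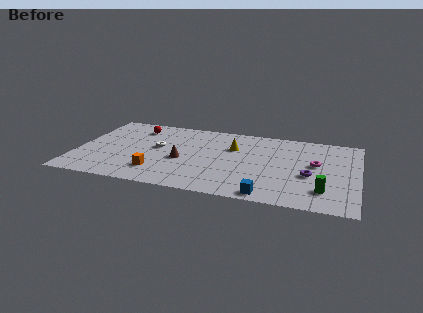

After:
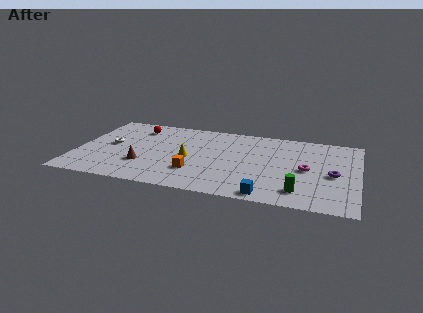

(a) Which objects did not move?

the blue cube and the red sphere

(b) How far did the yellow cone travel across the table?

3.3

The yellow cone was near (9.5, 6.4) before and (6.9, 4.3) after, so it travelled √(2.6² + 2.1²) ≈ 3.3 units.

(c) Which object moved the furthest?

the yellow cone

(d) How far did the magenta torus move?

0.9

The magenta torus was near (14.6, 5.4) before and (14.1, 4.6) after, so it travelled √(0.5² + 0.8²) ≈ 0.9 units.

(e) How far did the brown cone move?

2.5

The brown cone was near (6.5, 4.0) before and (4.2, 2.9) after, so it travelled √(2.3² + 1.1²) ≈ 2.5 units.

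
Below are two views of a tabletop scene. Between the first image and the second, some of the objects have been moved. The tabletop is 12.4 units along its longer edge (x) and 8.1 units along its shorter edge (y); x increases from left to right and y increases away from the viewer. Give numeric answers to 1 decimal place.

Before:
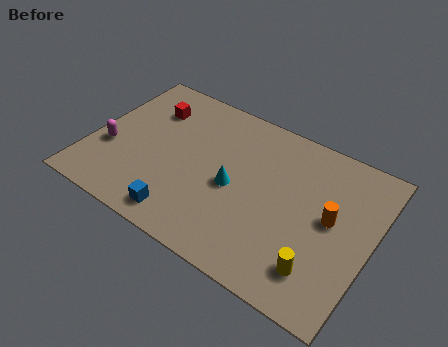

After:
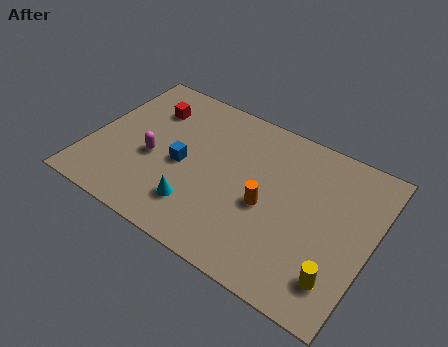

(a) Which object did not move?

the red cube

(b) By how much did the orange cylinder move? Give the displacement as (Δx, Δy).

(-2.7, -0.8)

The orange cylinder started near (10.6, 4.3) and ended near (7.9, 3.5).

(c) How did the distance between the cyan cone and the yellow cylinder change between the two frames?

+1.6

Before: roughly 4.6 units apart; after: 6.2. That's 1.6 units further apart.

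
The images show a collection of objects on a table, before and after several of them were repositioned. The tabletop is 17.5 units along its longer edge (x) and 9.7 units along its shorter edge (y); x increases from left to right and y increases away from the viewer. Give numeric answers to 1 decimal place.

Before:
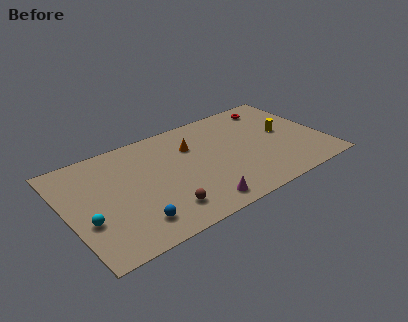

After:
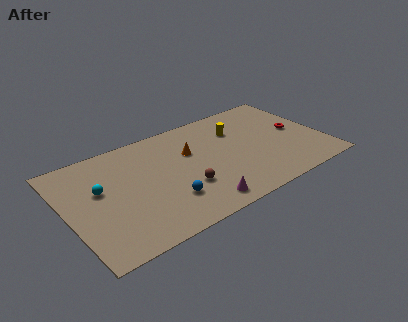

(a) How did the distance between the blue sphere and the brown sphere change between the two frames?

-0.6

They were about 2.0 units apart before and 1.4 after — 0.6 units closer together.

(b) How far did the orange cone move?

0.5

The orange cone was near (8.8, 6.8) before and (8.6, 6.3) after, so it travelled √(0.2² + 0.5²) ≈ 0.5 units.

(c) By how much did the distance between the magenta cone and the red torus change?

-1.0

They were about 9.5 units apart before and 8.5 after — 1.0 units closer together.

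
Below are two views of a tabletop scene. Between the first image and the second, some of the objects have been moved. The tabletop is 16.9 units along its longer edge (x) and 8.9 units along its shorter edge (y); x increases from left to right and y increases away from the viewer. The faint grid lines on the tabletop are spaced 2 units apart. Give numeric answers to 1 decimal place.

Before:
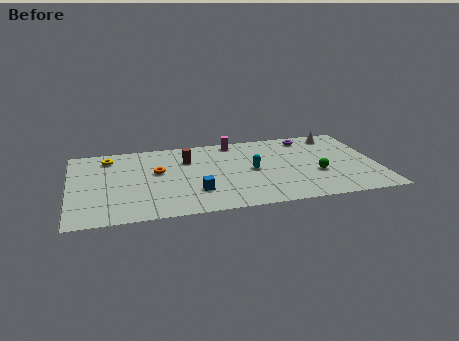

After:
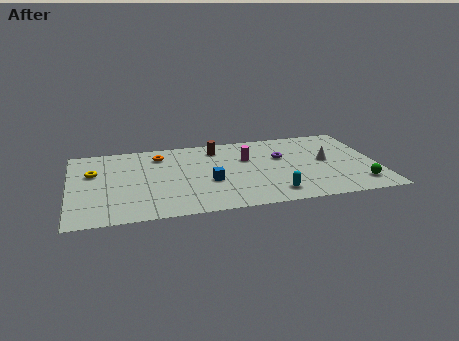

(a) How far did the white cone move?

3.0

The white cone was near (14.9, 7.6) before and (14.1, 4.7) after, so it travelled √(0.8² + 2.9²) ≈ 3.0 units.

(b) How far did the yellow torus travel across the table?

1.8

From (2.2, 7.3) to (1.3, 5.7), the yellow torus covered √(0.9² + 1.6²) ≈ 1.8 units.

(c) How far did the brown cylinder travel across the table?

2.0

From (6.5, 6.3) to (8.2, 7.3), the brown cylinder covered √(1.7² + 1.0²) ≈ 2.0 units.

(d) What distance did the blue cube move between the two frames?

1.3

The blue cube moved from about (6.8, 2.5) to (7.6, 3.5), a distance of √(0.8² + 1.0²) ≈ 1.3.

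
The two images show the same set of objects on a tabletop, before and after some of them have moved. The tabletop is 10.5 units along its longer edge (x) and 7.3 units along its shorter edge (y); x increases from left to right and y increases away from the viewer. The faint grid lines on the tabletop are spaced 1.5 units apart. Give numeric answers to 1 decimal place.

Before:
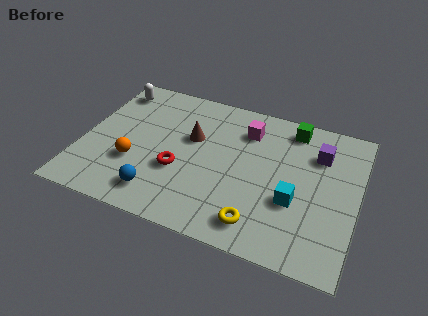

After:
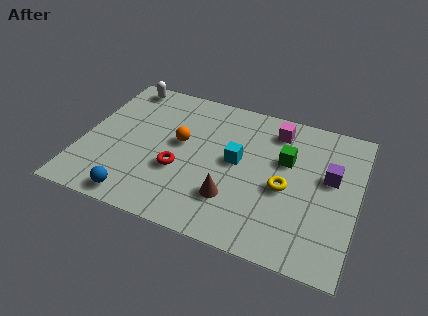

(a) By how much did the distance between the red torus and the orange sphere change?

-0.3

Before: roughly 1.7 units apart; after: 1.4. That's 0.3 units closer together.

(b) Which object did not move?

the red torus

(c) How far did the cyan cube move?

2.6

The cyan cube moved from about (8.2, 2.7) to (5.9, 3.9), a distance of √(2.3² + 1.2²) ≈ 2.6.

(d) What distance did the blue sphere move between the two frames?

0.9

The blue sphere moved from about (3.2, 1.3) to (2.4, 0.8), a distance of √(0.8² + 0.5²) ≈ 0.9.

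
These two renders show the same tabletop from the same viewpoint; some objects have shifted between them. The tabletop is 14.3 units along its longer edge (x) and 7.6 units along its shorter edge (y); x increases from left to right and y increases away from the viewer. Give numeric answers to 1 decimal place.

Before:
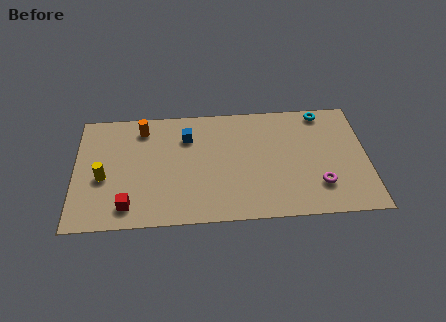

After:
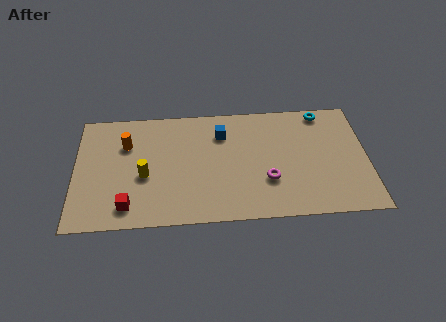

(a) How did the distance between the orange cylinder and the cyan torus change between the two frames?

+0.9

Before: roughly 8.9 units apart; after: 9.8. That's 0.9 units further apart.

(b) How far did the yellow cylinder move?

2.0

The yellow cylinder was near (1.4, 3.2) before and (3.4, 3.2) after, so it travelled √(2.0² + 0.0²) ≈ 2.0 units.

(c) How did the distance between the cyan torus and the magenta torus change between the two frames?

+0.3

They were about 4.8 units apart before and 5.1 after — 0.3 units further apart.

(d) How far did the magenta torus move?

2.5

The magenta torus moved from about (11.9, 2.0) to (9.4, 2.5), a distance of √(2.5² + 0.5²) ≈ 2.5.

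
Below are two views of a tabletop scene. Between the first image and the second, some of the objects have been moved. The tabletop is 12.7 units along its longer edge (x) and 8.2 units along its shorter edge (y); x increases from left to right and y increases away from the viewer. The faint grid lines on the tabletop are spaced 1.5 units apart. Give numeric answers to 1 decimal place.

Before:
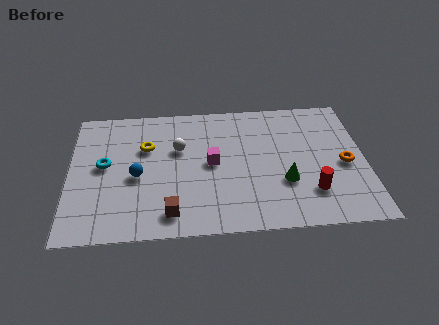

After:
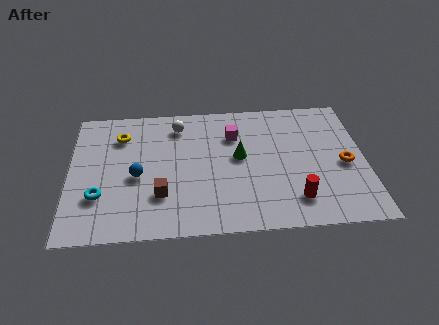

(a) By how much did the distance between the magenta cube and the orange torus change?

-0.5

Before: roughly 5.7 units apart; after: 5.2. That's 0.5 units closer together.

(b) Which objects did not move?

the orange torus and the blue sphere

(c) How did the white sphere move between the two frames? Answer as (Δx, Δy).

(0.0, 1.5)

From the two frames, the white sphere sits at roughly (4.7, 5.2) before and (4.7, 6.7) after.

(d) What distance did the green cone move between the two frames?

2.5

The green cone moved from about (9.2, 2.8) to (7.3, 4.5), a distance of √(1.9² + 1.7²) ≈ 2.5.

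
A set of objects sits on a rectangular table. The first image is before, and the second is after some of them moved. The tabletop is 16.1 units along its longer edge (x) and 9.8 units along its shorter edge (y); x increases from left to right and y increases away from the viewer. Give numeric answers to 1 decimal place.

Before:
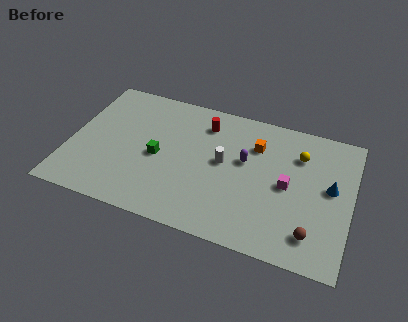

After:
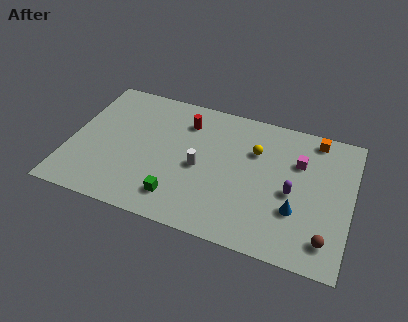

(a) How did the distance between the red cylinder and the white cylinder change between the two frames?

+0.5

The distance was about 2.8 in the first image and 3.3 in the second, so they moved 0.5 units further apart.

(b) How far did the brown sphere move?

0.8

The brown sphere moved from about (14.1, 1.9) to (14.9, 1.8), a distance of √(0.8² + 0.1²) ≈ 0.8.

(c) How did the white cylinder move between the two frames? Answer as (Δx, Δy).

(-1.3, -0.8)

The white cylinder was at about (8.8, 5.3) and moved to about (7.5, 4.5).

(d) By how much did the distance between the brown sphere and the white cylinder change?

+1.6

The distance was about 6.3 in the first image and 7.9 in the second, so they moved 1.6 units further apart.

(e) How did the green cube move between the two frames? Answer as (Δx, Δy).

(1.4, -2.6)

From the two frames, the green cube sits at roughly (5.1, 4.5) before and (6.5, 1.9) after.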